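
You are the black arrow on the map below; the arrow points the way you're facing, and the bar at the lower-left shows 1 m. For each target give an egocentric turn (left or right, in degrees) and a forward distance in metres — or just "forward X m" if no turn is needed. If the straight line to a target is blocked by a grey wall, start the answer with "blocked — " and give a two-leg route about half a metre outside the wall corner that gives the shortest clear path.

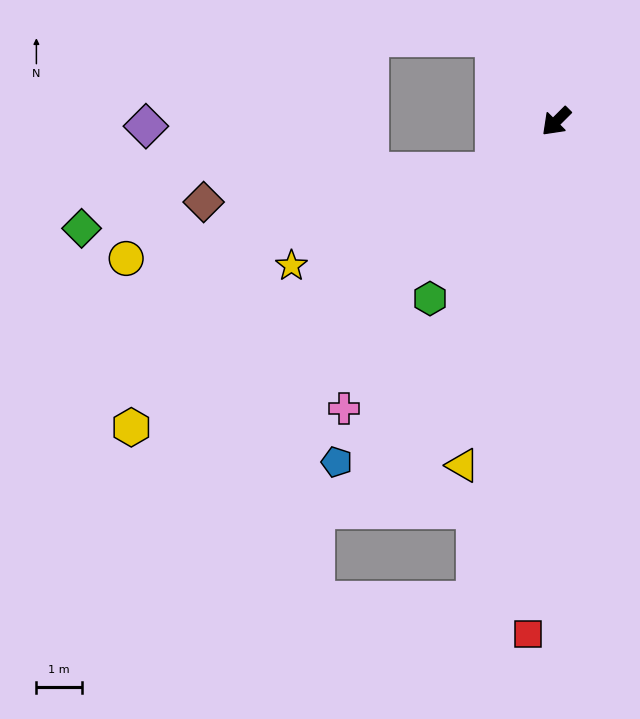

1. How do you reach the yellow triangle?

turn left 30°, forward 7.8 m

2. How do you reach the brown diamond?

blocked — turn right 5°, forward 1.7 m, then turn right 34°, forward 6.4 m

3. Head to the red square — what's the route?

turn left 42°, forward 11.3 m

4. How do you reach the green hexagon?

turn left 10°, forward 4.8 m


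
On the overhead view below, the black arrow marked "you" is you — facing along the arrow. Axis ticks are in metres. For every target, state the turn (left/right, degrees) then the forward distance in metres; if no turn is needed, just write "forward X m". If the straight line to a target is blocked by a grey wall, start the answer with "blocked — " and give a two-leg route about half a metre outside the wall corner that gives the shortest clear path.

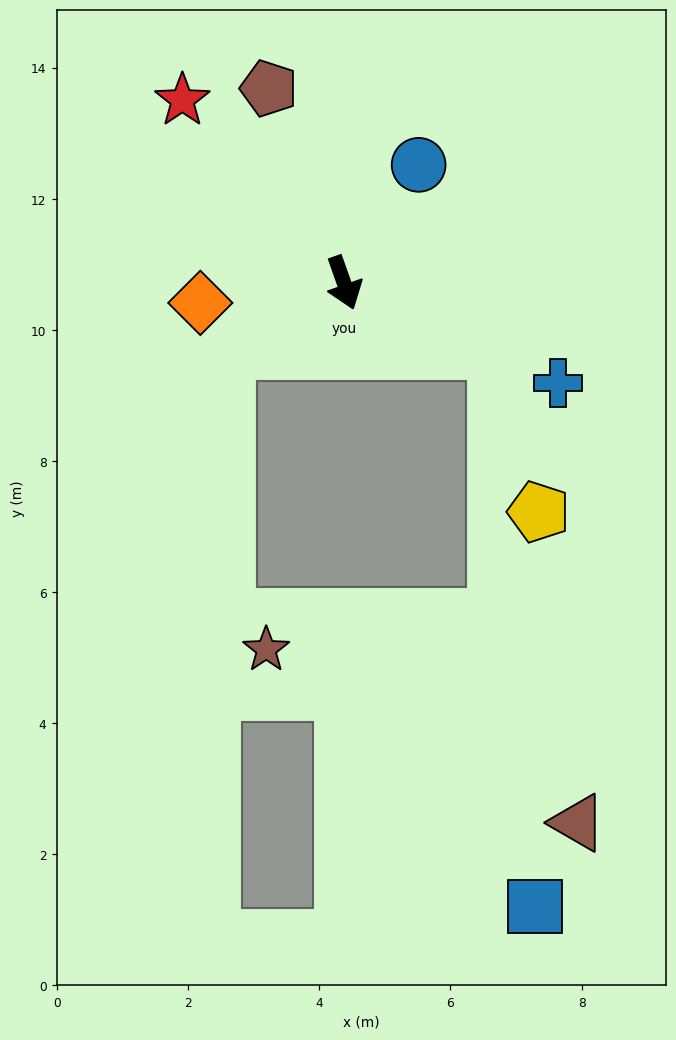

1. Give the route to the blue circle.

turn left 128°, forward 2.1 m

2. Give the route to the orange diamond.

turn right 102°, forward 2.2 m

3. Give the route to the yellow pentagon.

blocked — turn left 46°, forward 2.5 m, then turn right 50°, forward 2.5 m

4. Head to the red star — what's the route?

turn right 158°, forward 3.7 m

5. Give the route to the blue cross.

turn left 45°, forward 3.6 m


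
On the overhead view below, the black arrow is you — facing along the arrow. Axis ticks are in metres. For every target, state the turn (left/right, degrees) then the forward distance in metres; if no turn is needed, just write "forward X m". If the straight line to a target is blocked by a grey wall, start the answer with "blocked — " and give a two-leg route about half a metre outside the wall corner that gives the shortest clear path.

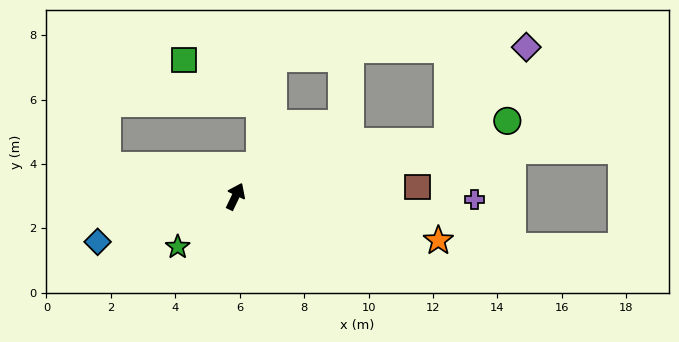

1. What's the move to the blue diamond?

turn left 134°, forward 4.5 m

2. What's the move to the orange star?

turn right 77°, forward 6.4 m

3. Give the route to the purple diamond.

blocked — turn right 50°, forward 6.8 m, then turn left 36°, forward 3.8 m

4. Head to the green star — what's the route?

turn left 157°, forward 2.4 m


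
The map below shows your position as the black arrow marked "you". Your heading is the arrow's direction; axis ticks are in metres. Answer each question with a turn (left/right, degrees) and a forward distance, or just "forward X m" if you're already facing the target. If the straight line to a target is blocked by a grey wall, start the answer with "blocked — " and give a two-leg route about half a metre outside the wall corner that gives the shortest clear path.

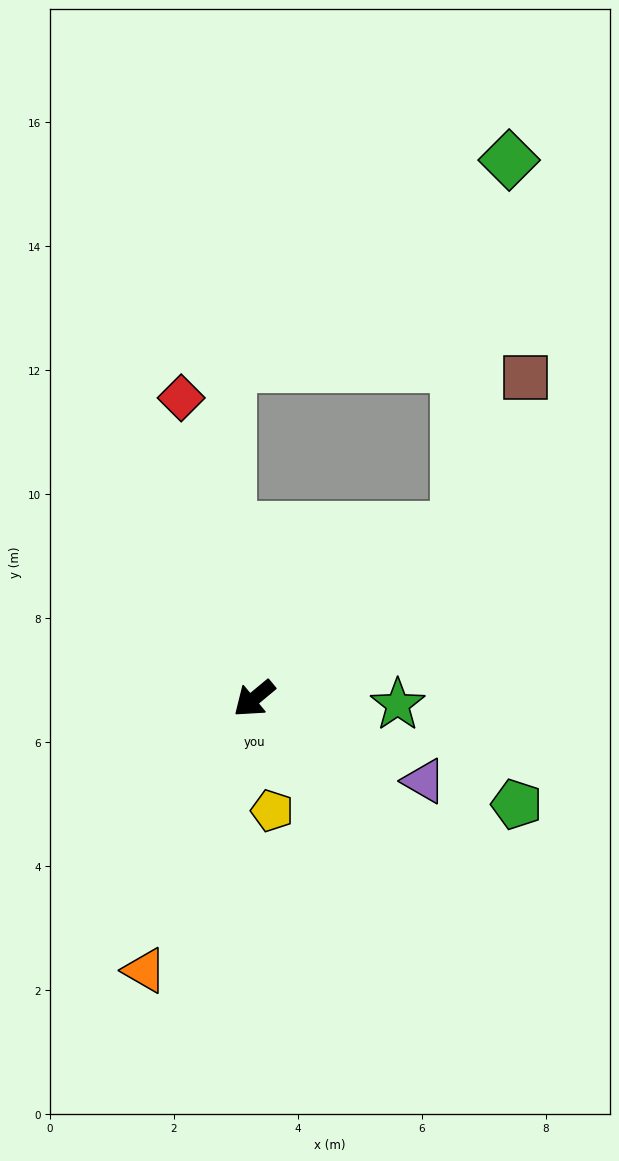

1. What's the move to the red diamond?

turn right 116°, forward 5.0 m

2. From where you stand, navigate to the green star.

turn left 138°, forward 2.3 m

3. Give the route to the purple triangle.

turn left 114°, forward 3.0 m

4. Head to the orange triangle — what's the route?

turn left 28°, forward 4.7 m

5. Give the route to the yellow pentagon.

turn left 59°, forward 1.8 m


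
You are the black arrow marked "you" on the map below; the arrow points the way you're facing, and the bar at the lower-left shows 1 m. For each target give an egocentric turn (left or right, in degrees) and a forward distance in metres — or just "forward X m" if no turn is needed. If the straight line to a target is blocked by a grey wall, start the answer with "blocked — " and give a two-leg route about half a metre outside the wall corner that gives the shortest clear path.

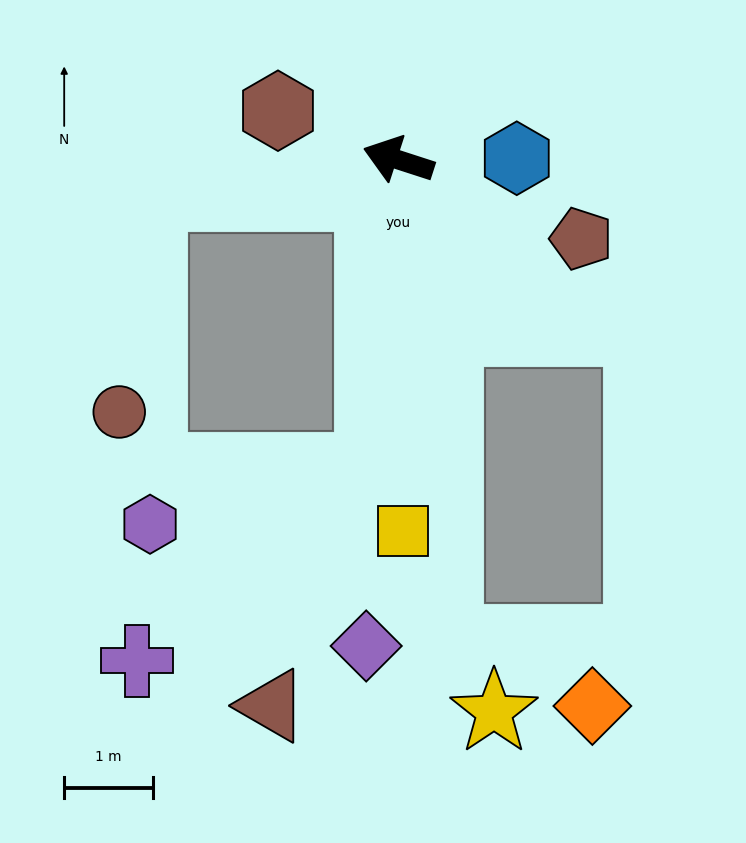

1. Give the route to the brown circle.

blocked — turn left 26°, forward 2.8 m, then turn left 74°, forward 2.5 m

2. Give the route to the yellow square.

turn left 109°, forward 4.2 m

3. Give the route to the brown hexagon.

turn right 4°, forward 1.5 m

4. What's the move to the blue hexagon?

turn right 161°, forward 1.3 m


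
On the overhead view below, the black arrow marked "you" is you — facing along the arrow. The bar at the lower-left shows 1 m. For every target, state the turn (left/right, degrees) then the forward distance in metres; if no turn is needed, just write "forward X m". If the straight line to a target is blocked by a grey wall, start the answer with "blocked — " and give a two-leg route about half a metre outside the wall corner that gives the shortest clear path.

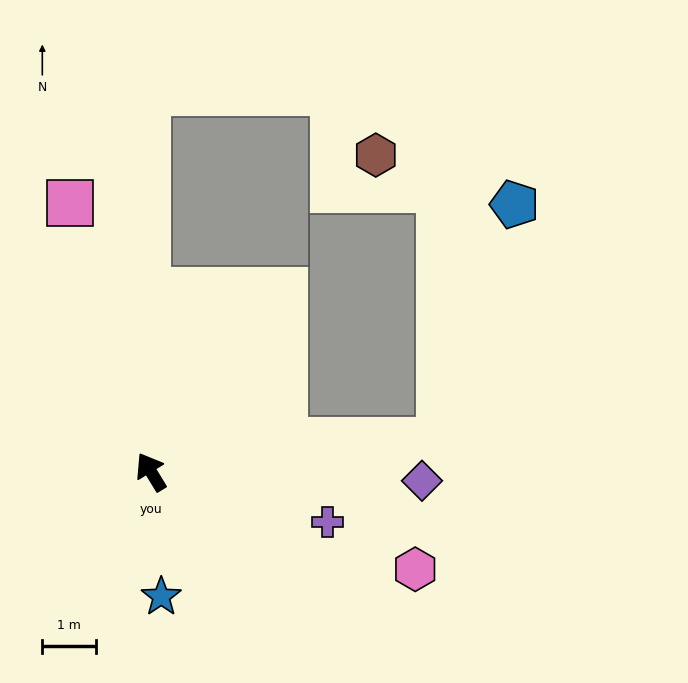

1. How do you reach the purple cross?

turn right 137°, forward 3.4 m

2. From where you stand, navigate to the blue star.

turn left 153°, forward 2.3 m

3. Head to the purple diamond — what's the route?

turn right 123°, forward 5.0 m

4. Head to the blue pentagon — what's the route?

blocked — turn right 115°, forward 5.4 m, then turn left 66°, forward 4.6 m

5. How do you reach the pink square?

turn right 15°, forward 5.2 m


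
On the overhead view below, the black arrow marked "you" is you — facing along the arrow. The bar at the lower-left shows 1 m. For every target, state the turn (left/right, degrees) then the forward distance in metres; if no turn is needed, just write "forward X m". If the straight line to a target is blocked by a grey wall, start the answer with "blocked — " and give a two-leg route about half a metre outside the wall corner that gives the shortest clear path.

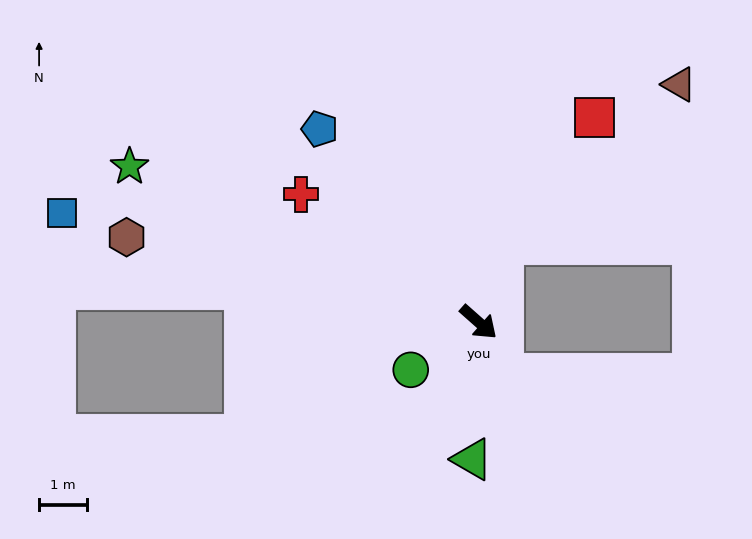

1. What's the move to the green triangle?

turn right 51°, forward 2.9 m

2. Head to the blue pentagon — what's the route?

turn left 171°, forward 5.3 m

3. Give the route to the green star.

turn right 162°, forward 8.1 m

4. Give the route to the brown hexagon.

turn right 152°, forward 7.6 m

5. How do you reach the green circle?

turn right 103°, forward 1.7 m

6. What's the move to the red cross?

turn right 174°, forward 4.6 m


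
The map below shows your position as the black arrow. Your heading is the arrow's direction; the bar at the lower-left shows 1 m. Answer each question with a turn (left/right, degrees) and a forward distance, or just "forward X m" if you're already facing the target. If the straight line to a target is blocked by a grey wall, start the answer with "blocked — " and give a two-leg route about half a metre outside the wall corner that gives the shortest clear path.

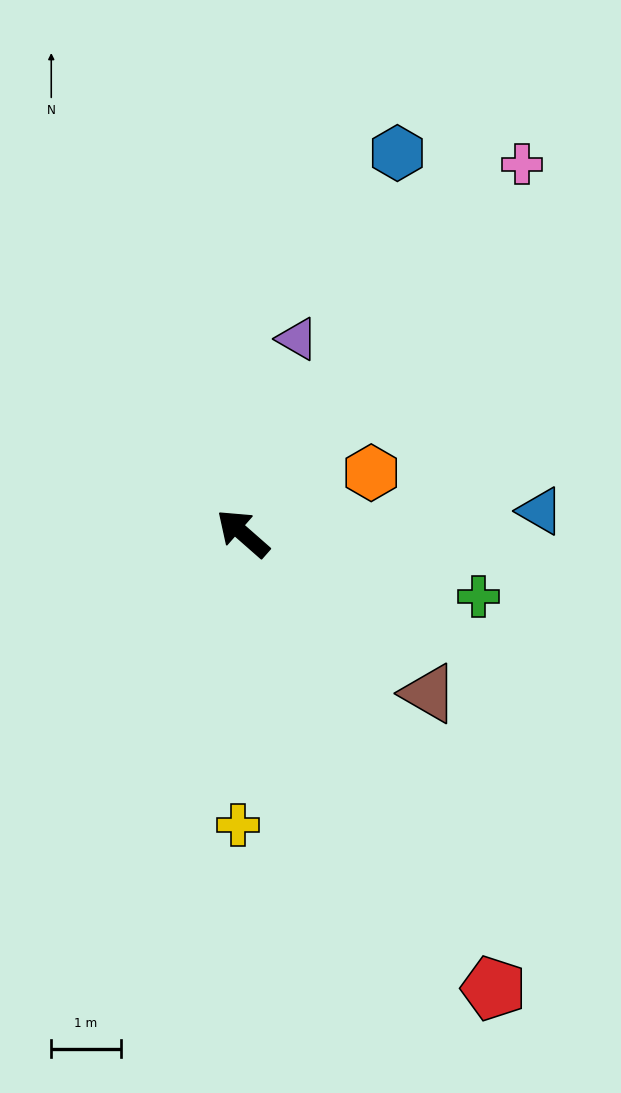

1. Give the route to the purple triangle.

turn right 64°, forward 2.9 m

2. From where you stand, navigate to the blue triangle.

turn right 134°, forward 4.3 m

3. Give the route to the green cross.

turn right 154°, forward 3.5 m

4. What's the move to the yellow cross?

turn left 130°, forward 4.2 m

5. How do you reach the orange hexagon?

turn right 113°, forward 2.0 m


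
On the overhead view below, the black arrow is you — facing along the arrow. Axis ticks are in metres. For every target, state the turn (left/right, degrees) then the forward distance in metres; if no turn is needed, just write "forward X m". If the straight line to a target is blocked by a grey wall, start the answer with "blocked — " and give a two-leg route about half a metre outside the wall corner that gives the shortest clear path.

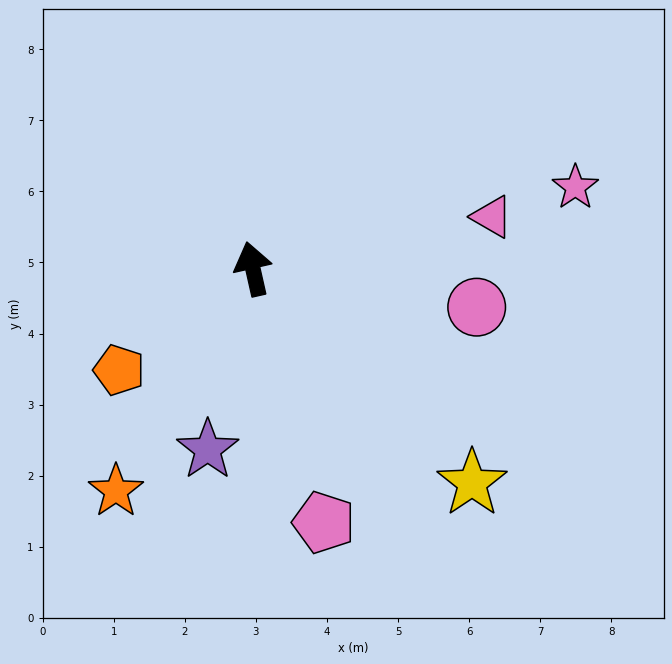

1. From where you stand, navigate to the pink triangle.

turn right 90°, forward 3.4 m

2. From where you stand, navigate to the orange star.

turn left 136°, forward 3.7 m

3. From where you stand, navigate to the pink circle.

turn right 112°, forward 3.2 m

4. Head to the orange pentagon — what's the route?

turn left 114°, forward 2.4 m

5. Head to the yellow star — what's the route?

turn right 147°, forward 4.3 m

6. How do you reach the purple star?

turn left 153°, forward 2.6 m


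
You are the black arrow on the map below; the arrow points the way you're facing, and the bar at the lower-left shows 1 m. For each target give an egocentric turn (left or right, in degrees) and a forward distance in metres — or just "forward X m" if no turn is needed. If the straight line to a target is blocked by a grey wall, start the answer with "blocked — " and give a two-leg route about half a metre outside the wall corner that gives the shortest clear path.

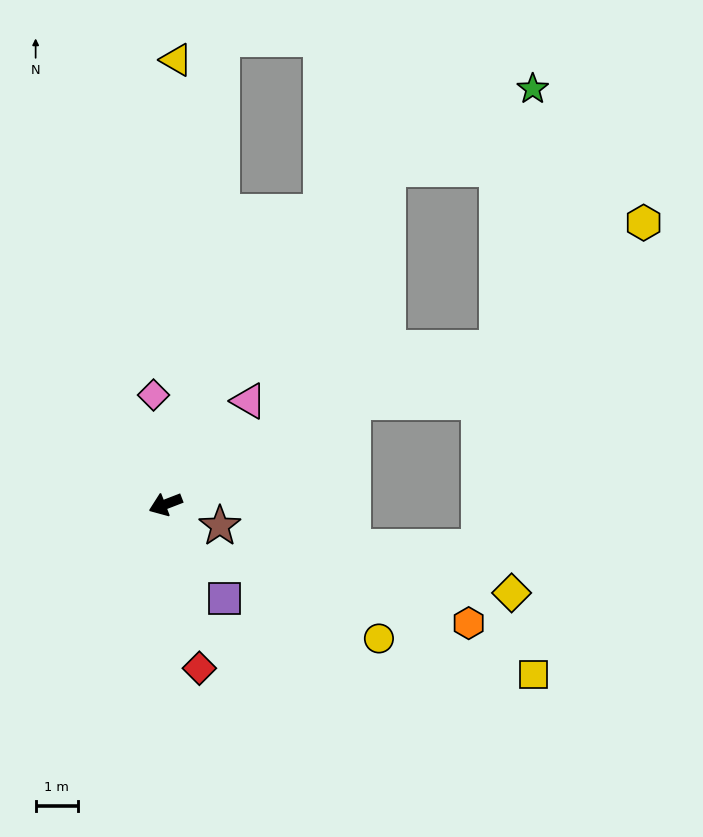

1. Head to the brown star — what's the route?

turn left 137°, forward 1.4 m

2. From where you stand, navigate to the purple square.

turn left 101°, forward 2.6 m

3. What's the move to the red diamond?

turn left 81°, forward 4.0 m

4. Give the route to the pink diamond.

turn right 105°, forward 2.6 m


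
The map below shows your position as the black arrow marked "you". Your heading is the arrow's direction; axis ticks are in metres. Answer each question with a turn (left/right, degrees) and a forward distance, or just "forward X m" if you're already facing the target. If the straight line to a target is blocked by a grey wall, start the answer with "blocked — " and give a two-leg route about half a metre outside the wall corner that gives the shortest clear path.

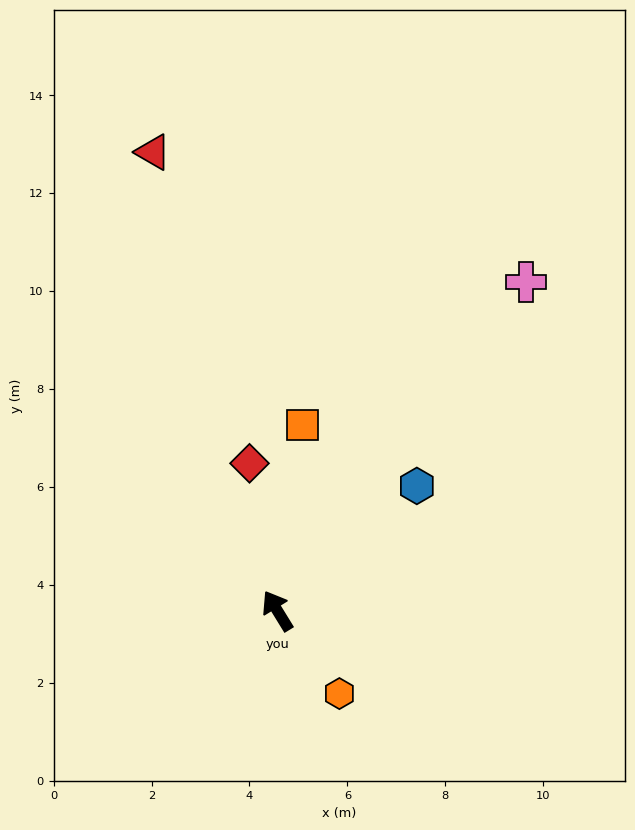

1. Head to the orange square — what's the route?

turn right 39°, forward 3.8 m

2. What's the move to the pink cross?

turn right 69°, forward 8.4 m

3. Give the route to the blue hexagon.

turn right 80°, forward 3.8 m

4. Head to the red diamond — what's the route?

turn right 21°, forward 3.1 m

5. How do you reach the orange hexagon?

turn right 175°, forward 2.1 m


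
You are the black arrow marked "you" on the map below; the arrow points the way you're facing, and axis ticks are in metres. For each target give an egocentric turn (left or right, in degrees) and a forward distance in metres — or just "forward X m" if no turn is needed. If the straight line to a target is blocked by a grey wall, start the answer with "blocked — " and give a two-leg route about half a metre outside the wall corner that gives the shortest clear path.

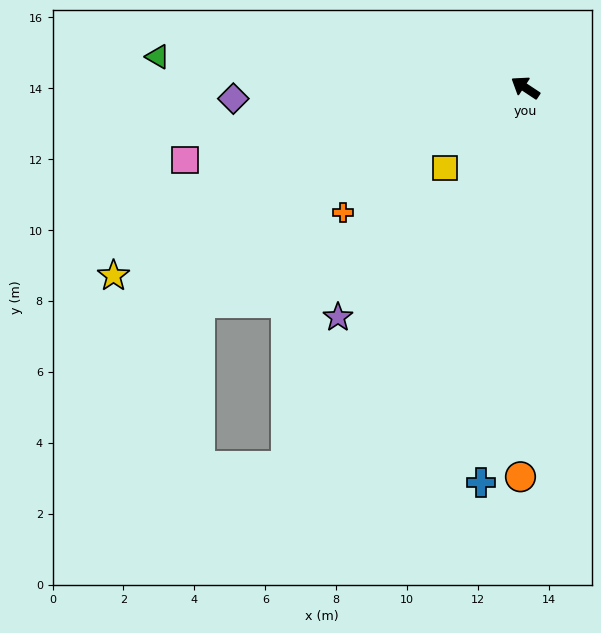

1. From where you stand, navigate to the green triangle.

turn left 29°, forward 10.4 m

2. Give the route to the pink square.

turn left 46°, forward 9.8 m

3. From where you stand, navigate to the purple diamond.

turn left 36°, forward 8.2 m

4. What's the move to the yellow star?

turn left 58°, forward 12.8 m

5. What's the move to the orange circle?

turn left 123°, forward 11.0 m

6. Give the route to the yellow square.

turn left 79°, forward 3.2 m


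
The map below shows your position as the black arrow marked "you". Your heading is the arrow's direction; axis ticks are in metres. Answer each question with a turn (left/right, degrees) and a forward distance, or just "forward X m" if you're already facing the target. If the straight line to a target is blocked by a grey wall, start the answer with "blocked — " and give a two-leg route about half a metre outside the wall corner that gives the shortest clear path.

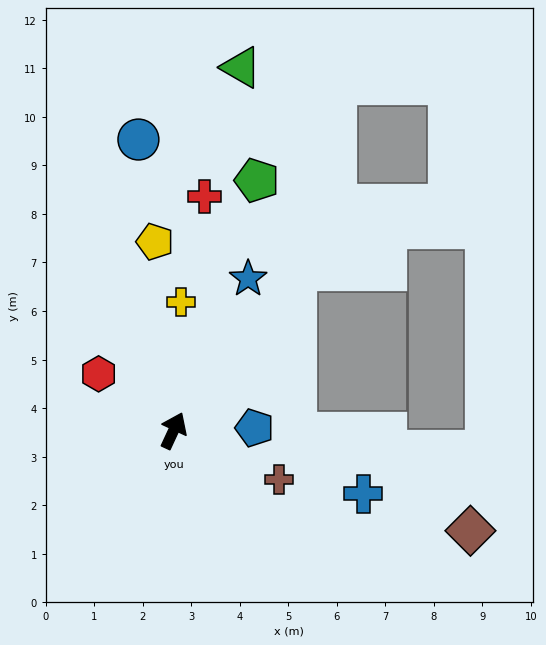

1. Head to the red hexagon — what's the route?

turn left 78°, forward 1.9 m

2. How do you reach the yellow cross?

turn left 21°, forward 2.7 m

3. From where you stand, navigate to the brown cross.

turn right 90°, forward 2.4 m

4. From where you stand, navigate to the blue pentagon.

turn right 63°, forward 1.7 m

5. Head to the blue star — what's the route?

forward 3.5 m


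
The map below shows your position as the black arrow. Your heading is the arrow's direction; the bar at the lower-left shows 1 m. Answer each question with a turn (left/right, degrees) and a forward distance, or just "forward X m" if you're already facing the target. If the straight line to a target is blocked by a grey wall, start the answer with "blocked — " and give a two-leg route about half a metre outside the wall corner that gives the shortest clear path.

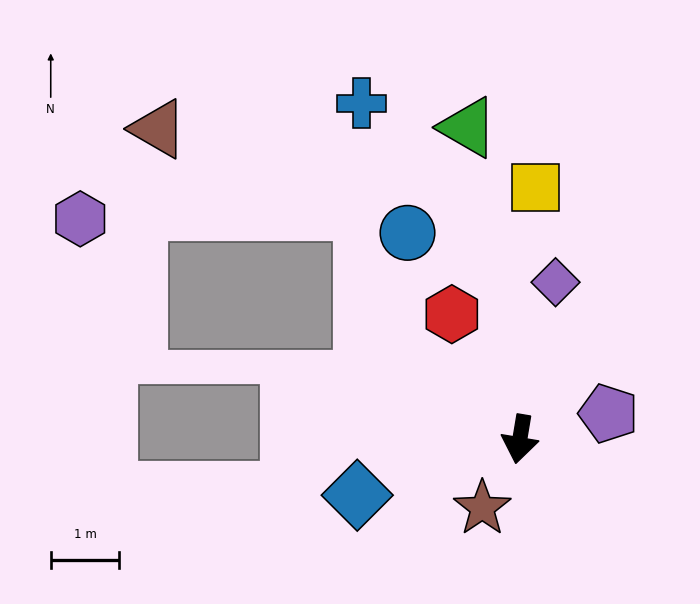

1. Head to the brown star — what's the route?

turn right 19°, forward 1.1 m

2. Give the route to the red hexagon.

turn right 142°, forward 2.1 m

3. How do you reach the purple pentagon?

turn left 116°, forward 1.3 m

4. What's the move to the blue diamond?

turn right 62°, forward 2.5 m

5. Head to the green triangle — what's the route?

turn right 161°, forward 4.6 m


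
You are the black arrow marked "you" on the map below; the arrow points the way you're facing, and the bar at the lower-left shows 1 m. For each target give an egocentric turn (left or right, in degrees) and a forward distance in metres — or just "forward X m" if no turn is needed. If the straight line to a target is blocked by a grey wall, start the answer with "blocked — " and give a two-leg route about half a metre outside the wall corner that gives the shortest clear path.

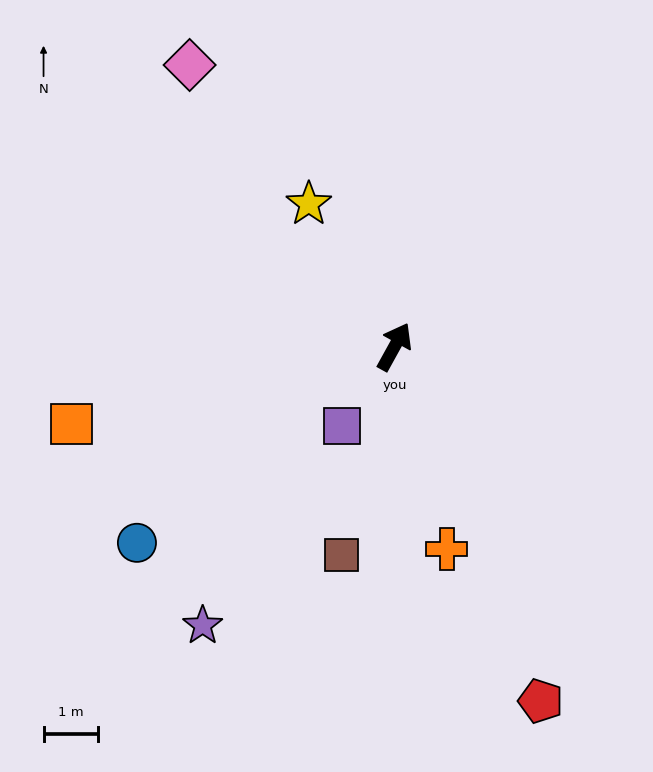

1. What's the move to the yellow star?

turn left 60°, forward 3.0 m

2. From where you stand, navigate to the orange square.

turn left 132°, forward 6.0 m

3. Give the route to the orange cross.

turn right 137°, forward 3.8 m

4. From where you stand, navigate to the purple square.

turn left 176°, forward 1.7 m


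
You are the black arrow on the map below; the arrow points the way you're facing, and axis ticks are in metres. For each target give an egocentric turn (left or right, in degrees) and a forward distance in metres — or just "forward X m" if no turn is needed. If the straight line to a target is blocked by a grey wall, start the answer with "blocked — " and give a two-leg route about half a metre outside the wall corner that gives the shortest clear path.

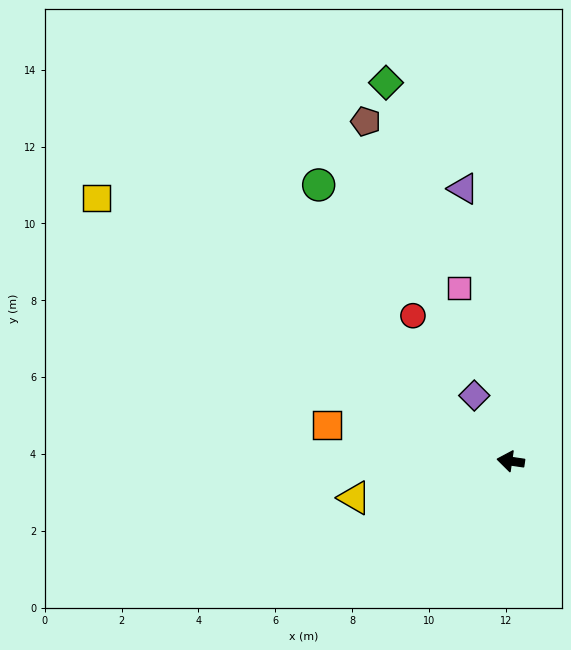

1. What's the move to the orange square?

turn right 3°, forward 4.9 m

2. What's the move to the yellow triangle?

turn left 22°, forward 4.2 m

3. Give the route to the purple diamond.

turn right 53°, forward 2.0 m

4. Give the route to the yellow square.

turn right 24°, forward 12.8 m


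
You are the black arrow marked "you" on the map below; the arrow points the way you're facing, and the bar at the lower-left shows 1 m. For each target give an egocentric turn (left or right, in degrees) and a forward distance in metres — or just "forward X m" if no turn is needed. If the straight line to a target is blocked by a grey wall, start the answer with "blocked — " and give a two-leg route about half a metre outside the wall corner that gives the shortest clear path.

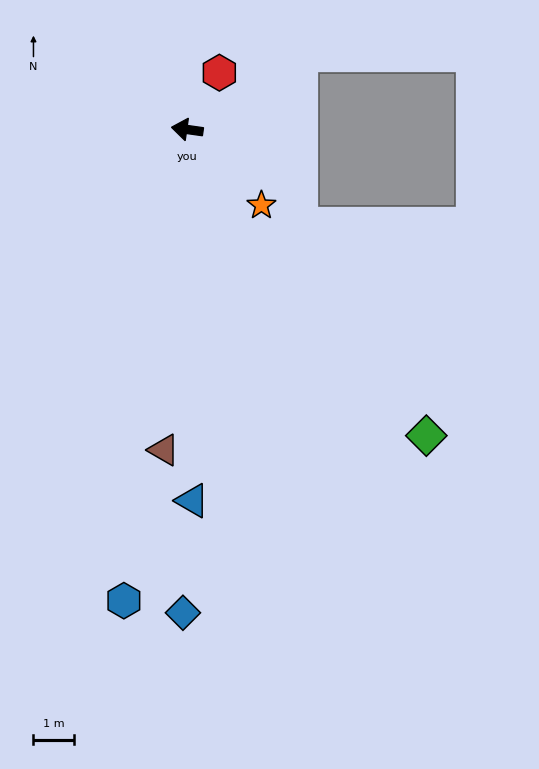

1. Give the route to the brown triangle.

turn left 94°, forward 7.9 m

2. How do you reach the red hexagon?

turn right 111°, forward 1.6 m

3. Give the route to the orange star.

turn left 142°, forward 2.6 m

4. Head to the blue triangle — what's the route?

turn left 99°, forward 9.1 m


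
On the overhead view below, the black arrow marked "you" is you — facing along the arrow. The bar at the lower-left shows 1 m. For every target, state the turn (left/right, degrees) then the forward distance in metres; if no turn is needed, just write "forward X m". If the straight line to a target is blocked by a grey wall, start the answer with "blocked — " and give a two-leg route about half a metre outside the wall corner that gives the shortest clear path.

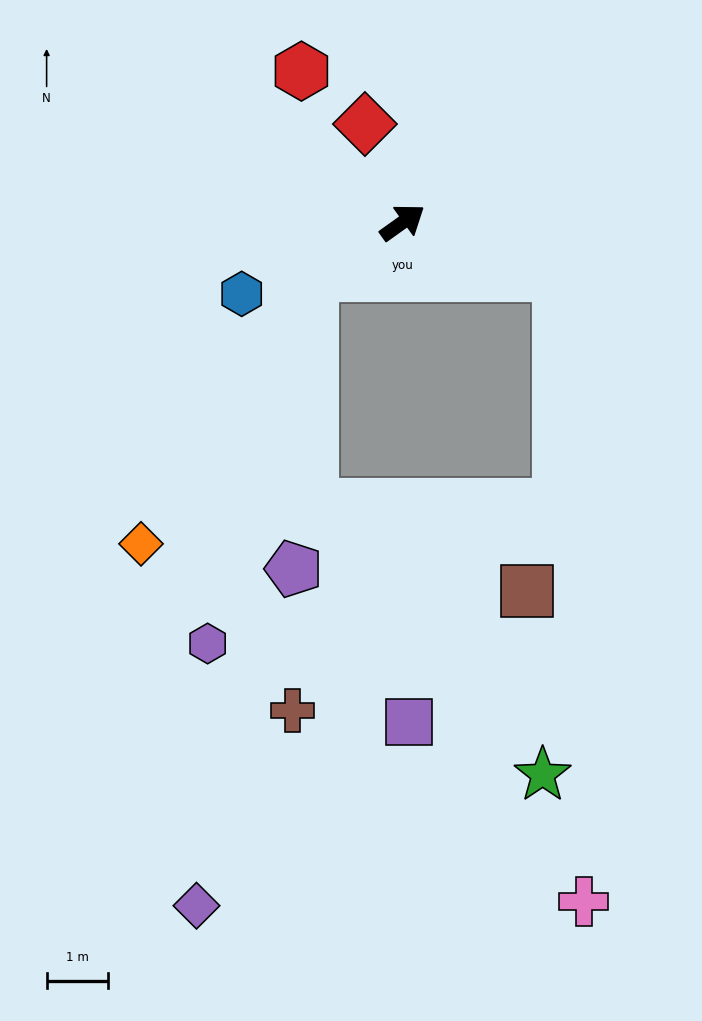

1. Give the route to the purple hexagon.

blocked — turn left 175°, forward 1.7 m, then turn left 44°, forward 6.2 m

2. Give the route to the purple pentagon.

blocked — turn left 175°, forward 1.7 m, then turn left 56°, forward 4.8 m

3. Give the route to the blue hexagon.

turn left 168°, forward 2.8 m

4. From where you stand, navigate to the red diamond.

turn left 75°, forward 1.7 m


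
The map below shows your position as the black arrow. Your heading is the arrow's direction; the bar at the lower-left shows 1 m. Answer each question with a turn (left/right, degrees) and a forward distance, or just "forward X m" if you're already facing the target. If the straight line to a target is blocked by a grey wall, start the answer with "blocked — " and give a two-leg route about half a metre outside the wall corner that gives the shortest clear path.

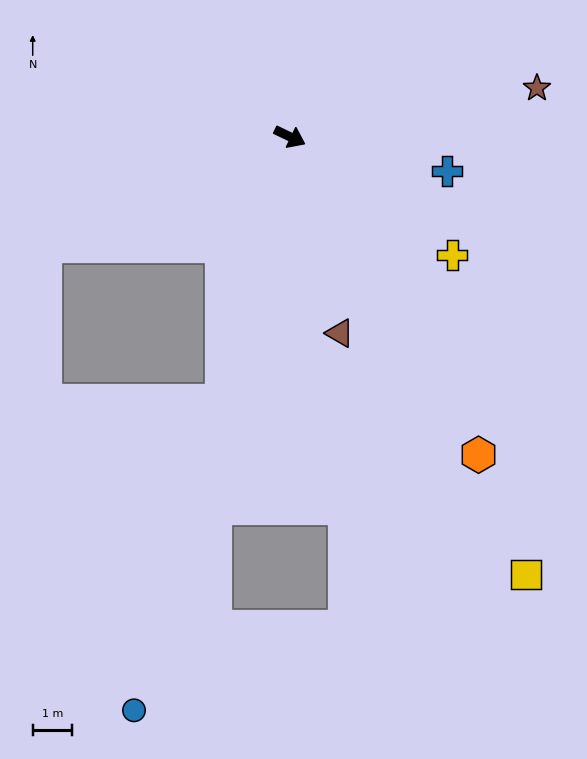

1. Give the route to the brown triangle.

turn right 50°, forward 5.1 m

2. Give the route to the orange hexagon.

turn right 34°, forward 9.3 m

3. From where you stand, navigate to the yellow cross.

turn right 10°, forward 5.1 m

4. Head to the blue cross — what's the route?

turn left 14°, forward 4.1 m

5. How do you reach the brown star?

turn left 37°, forward 6.3 m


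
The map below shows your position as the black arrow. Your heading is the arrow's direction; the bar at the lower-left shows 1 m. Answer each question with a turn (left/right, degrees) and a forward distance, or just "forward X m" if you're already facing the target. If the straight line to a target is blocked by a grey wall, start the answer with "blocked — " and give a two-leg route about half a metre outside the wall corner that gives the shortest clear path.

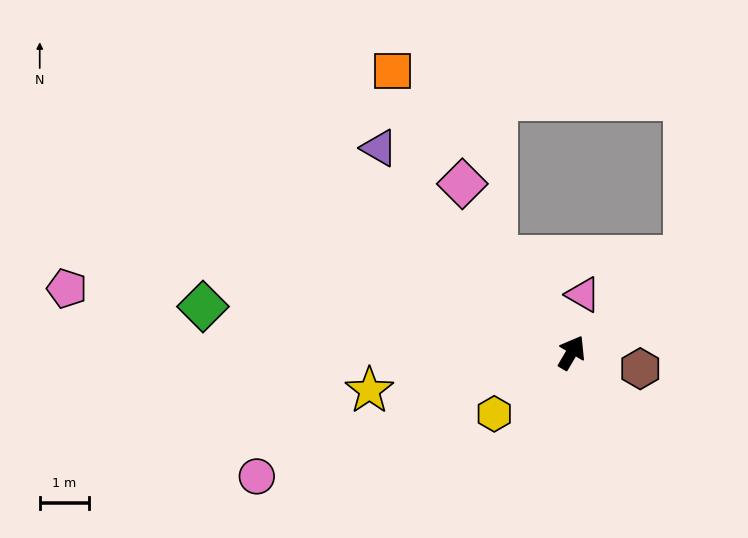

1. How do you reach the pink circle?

turn left 142°, forward 6.9 m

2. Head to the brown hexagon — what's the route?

turn right 73°, forward 1.4 m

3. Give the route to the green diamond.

turn left 114°, forward 7.5 m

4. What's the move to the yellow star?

turn left 131°, forward 4.2 m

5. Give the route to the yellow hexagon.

turn left 159°, forward 2.0 m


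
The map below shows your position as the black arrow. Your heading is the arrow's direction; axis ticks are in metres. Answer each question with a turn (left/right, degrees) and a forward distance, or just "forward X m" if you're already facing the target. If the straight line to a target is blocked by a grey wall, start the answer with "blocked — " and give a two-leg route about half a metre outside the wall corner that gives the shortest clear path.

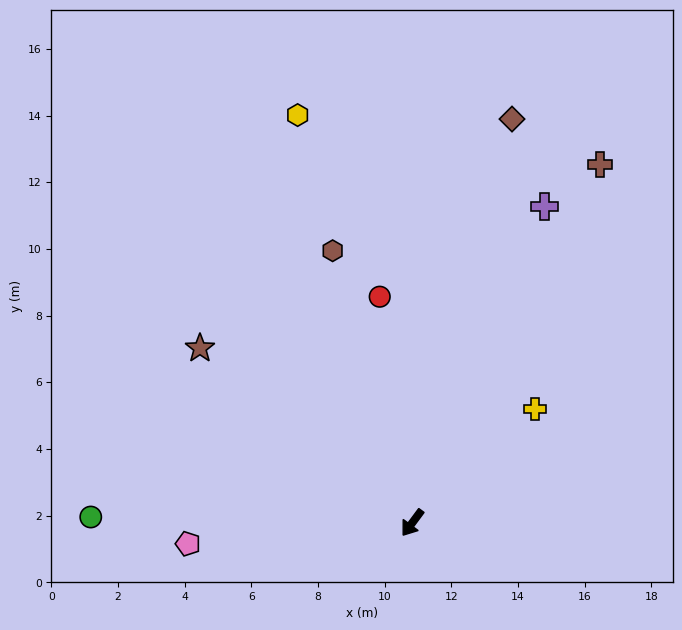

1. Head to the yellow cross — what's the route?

turn left 169°, forward 5.0 m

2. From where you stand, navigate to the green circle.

turn right 55°, forward 9.6 m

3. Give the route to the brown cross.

turn right 171°, forward 12.1 m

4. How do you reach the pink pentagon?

turn right 48°, forward 6.8 m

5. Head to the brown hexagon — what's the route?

turn right 127°, forward 8.5 m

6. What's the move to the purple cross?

turn right 166°, forward 10.3 m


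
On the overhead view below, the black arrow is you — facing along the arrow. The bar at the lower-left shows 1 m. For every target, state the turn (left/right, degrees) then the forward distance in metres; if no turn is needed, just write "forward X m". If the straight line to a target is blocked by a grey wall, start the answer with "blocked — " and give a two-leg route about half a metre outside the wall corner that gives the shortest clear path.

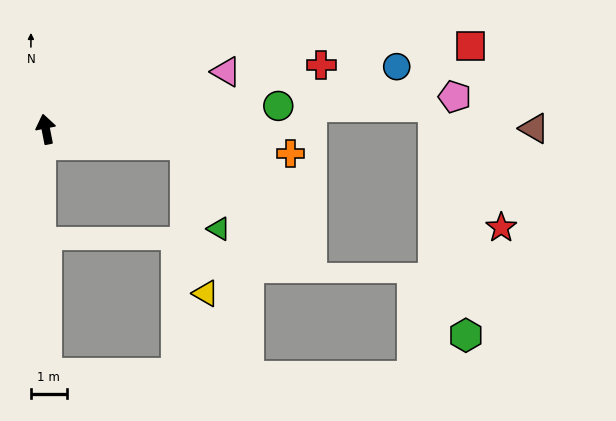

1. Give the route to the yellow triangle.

blocked — turn right 108°, forward 3.9 m, then turn right 75°, forward 4.2 m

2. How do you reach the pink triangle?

turn right 83°, forward 5.3 m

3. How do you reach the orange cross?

turn right 107°, forward 6.9 m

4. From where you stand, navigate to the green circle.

turn right 95°, forward 6.5 m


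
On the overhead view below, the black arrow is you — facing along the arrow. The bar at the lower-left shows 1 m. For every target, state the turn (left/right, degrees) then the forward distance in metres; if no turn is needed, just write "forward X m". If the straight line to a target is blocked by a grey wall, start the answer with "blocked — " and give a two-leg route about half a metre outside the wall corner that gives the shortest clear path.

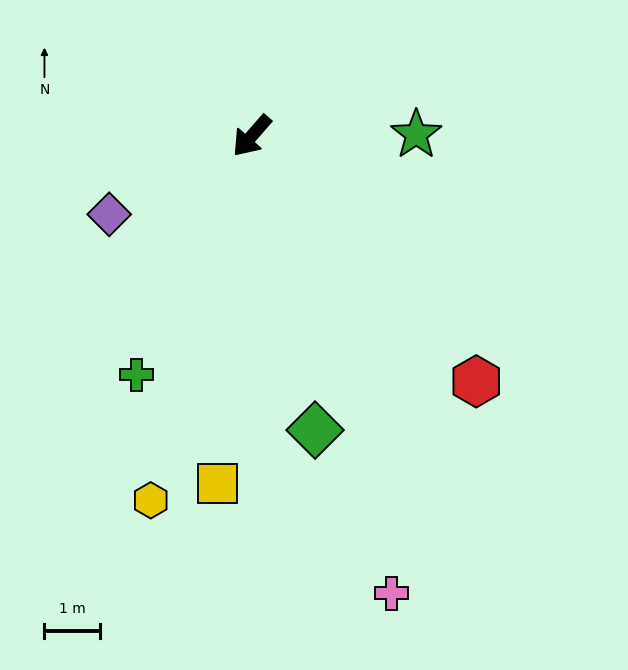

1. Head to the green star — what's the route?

turn left 132°, forward 3.0 m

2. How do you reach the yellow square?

turn left 36°, forward 6.3 m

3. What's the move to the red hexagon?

turn left 84°, forward 6.0 m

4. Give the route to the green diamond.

turn left 53°, forward 5.4 m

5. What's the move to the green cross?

turn left 15°, forward 4.8 m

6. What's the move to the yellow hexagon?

turn left 26°, forward 6.8 m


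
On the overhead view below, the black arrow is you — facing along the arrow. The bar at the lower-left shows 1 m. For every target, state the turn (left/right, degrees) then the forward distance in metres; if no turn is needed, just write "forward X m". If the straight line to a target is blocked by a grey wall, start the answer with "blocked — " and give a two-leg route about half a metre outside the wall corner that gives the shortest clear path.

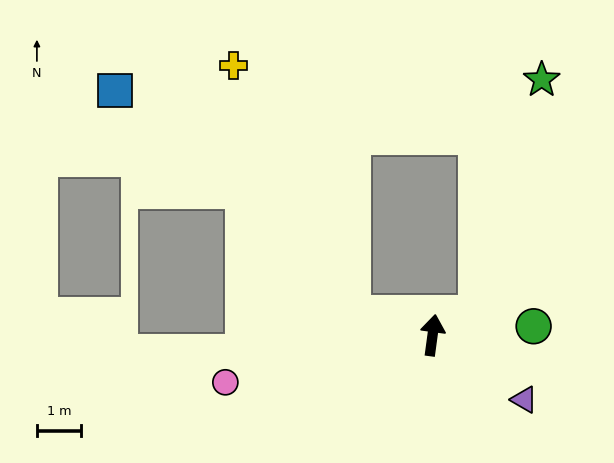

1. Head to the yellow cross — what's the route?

blocked — turn left 83°, forward 1.9 m, then turn right 50°, forward 6.2 m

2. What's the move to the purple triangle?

turn right 117°, forward 2.5 m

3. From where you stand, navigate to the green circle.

turn right 77°, forward 2.3 m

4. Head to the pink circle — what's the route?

turn left 111°, forward 4.8 m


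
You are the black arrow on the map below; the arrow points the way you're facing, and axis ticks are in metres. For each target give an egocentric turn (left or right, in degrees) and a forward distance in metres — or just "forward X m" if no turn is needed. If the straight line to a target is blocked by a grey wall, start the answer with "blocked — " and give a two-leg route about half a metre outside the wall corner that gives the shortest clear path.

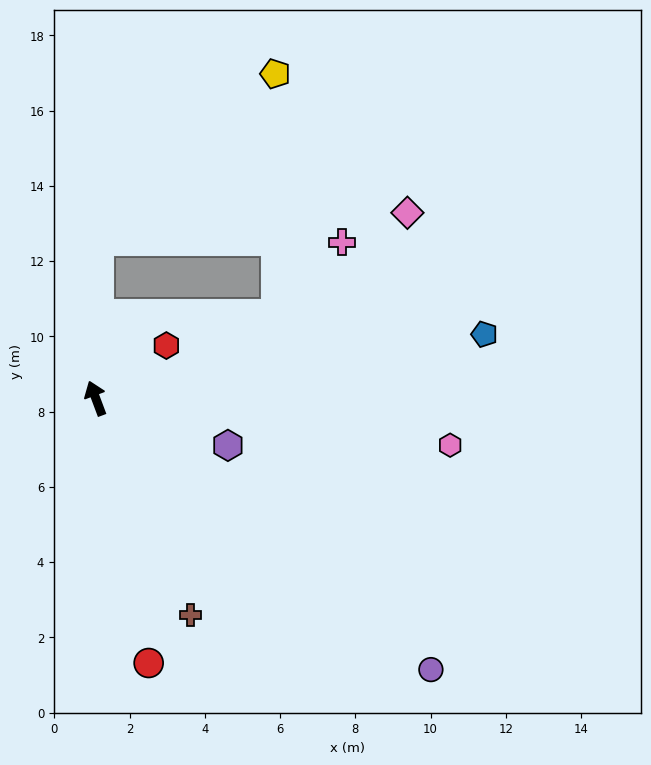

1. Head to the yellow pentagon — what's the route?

blocked — turn right 22°, forward 4.2 m, then turn right 45°, forward 6.4 m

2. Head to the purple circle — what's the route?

turn right 150°, forward 11.5 m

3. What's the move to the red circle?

turn left 171°, forward 7.2 m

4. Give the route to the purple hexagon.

turn right 130°, forward 3.7 m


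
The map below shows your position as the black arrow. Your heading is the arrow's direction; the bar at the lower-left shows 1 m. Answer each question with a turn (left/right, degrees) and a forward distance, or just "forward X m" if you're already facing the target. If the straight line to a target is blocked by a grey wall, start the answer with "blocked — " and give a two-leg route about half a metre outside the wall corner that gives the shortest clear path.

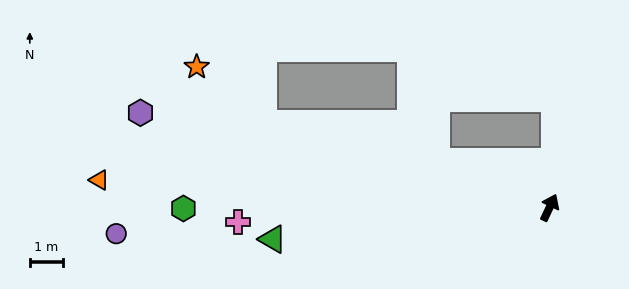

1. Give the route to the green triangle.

turn left 122°, forward 8.5 m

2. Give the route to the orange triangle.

turn left 112°, forward 13.8 m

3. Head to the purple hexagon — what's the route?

turn left 102°, forward 12.8 m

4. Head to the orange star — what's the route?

blocked — turn left 99°, forward 9.1 m, then turn right 24°, forward 2.7 m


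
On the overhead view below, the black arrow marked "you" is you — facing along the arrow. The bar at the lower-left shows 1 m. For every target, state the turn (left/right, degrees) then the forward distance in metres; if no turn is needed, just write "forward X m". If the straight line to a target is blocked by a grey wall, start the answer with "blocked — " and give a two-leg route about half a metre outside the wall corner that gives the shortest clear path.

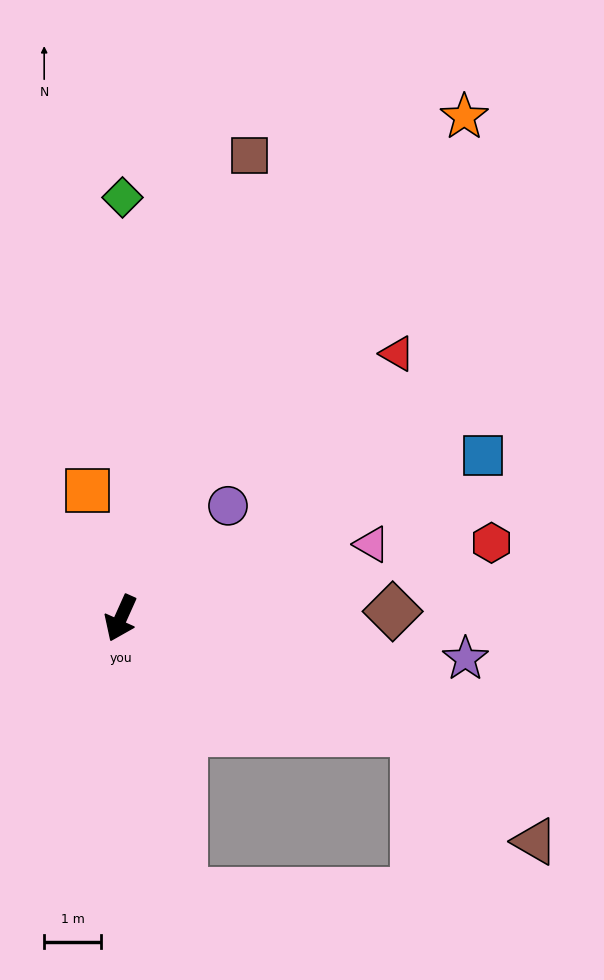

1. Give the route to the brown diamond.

turn left 116°, forward 4.8 m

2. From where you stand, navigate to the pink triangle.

turn left 131°, forward 4.6 m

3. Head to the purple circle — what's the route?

turn left 161°, forward 2.7 m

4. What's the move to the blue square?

turn left 138°, forward 6.9 m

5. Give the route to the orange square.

turn right 141°, forward 2.3 m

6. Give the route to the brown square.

turn right 171°, forward 8.4 m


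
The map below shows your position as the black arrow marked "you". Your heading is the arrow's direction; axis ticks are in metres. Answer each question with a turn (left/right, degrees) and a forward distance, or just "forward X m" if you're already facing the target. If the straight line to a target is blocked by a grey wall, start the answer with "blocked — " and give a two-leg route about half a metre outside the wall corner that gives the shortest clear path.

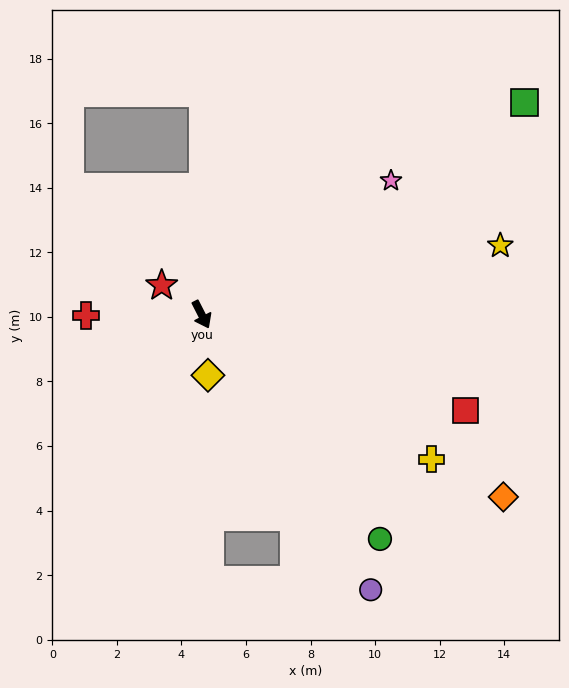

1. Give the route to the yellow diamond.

turn right 21°, forward 1.9 m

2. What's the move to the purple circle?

turn left 5°, forward 10.0 m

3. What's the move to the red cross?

turn right 116°, forward 3.6 m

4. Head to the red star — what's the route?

turn right 153°, forward 1.5 m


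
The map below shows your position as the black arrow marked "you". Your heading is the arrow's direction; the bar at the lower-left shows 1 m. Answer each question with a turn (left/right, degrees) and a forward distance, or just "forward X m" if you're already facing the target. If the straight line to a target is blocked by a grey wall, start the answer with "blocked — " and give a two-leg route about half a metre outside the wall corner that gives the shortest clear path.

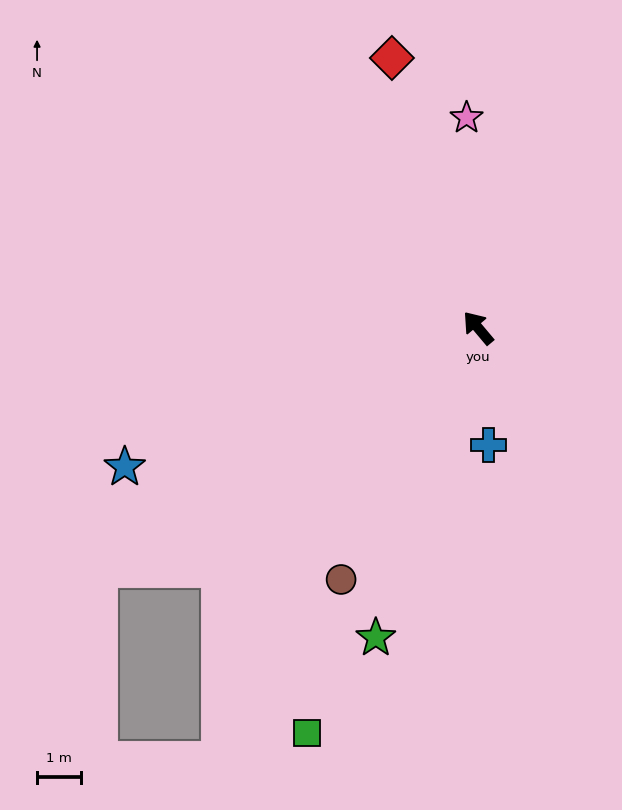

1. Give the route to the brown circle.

turn left 111°, forward 6.5 m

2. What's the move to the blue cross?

turn left 145°, forward 2.7 m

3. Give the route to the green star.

turn left 122°, forward 7.4 m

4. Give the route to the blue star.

turn left 71°, forward 8.6 m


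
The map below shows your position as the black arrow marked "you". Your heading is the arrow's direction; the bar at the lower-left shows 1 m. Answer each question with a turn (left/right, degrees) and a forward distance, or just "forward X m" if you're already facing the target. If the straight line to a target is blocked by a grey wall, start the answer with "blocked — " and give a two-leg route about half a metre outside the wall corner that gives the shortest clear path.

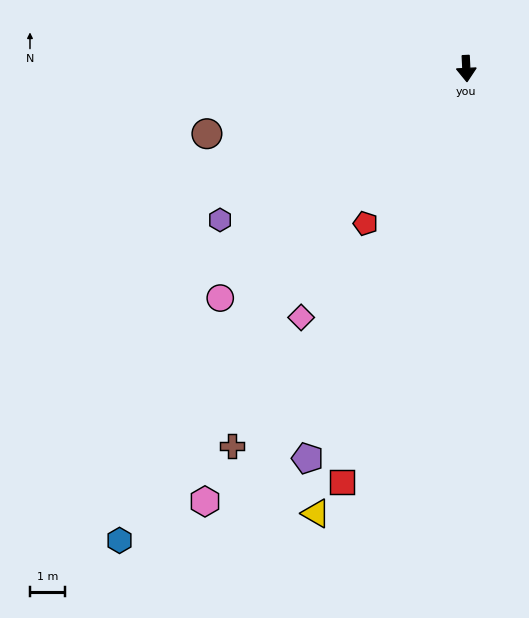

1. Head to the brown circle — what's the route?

turn right 79°, forward 7.6 m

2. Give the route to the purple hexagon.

turn right 61°, forward 8.2 m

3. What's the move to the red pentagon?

turn right 36°, forward 5.3 m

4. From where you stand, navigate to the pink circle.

turn right 50°, forward 9.6 m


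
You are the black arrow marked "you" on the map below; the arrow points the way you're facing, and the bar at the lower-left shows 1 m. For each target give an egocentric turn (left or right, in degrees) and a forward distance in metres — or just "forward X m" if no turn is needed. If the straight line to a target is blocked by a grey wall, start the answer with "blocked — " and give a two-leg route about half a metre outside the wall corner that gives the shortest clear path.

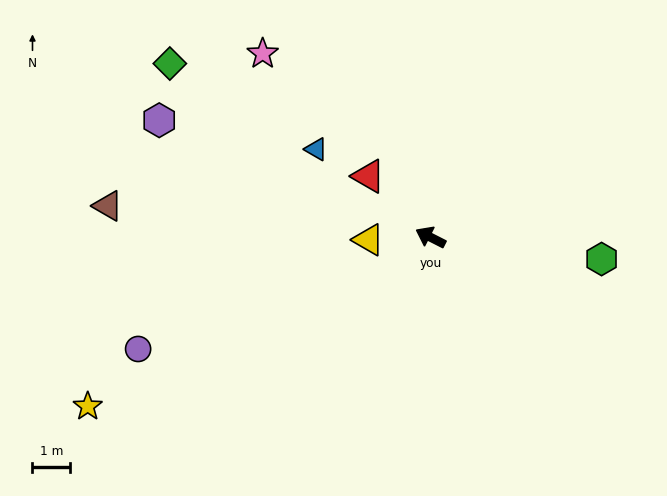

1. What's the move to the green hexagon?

turn right 160°, forward 4.5 m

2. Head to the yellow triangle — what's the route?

turn left 29°, forward 1.6 m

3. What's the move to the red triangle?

turn right 18°, forward 2.3 m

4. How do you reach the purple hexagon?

turn left 4°, forward 7.8 m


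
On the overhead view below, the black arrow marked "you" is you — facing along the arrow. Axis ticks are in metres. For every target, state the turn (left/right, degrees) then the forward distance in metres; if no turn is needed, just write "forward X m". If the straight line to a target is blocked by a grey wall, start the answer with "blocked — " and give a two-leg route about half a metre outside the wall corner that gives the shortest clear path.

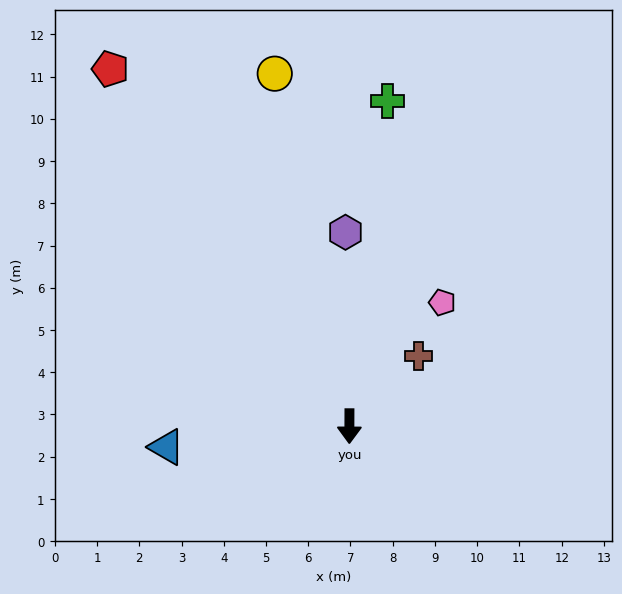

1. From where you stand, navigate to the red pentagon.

turn right 146°, forward 10.2 m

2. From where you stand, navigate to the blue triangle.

turn right 83°, forward 4.4 m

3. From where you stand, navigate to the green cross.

turn left 174°, forward 7.7 m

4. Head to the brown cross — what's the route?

turn left 136°, forward 2.3 m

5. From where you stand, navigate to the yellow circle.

turn right 168°, forward 8.5 m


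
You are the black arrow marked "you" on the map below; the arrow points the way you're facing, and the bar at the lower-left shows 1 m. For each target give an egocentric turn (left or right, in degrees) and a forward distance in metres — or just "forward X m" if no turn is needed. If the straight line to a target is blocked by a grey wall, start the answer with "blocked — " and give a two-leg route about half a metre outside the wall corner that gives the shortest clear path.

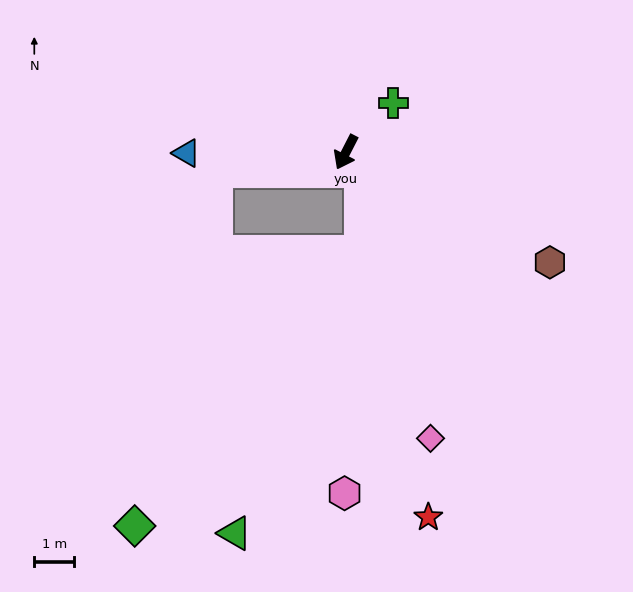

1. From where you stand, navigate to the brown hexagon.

turn left 89°, forward 5.8 m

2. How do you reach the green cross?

turn left 163°, forward 1.7 m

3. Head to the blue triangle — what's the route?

turn right 62°, forward 4.0 m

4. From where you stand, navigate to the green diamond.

blocked — turn right 55°, forward 3.3 m, then turn left 69°, forward 9.1 m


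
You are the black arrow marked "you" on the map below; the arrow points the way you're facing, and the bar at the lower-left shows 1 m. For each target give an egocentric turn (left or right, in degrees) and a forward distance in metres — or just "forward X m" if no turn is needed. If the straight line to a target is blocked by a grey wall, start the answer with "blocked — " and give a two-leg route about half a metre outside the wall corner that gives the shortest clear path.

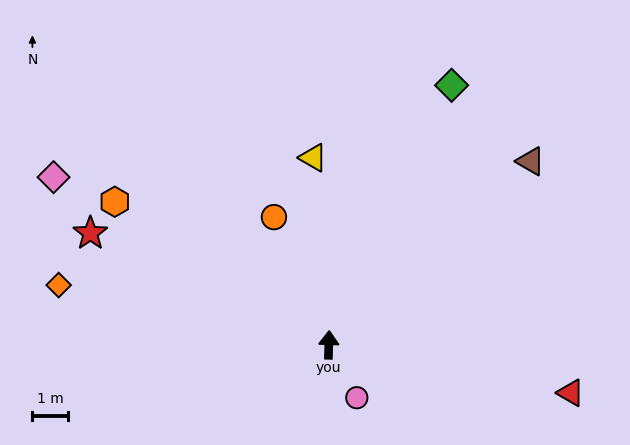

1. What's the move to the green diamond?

turn right 24°, forward 8.1 m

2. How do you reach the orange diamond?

turn left 79°, forward 7.8 m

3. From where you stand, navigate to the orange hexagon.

turn left 58°, forward 7.2 m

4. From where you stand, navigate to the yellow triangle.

turn left 7°, forward 5.3 m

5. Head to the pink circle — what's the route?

turn right 150°, forward 1.7 m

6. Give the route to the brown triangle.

turn right 46°, forward 7.7 m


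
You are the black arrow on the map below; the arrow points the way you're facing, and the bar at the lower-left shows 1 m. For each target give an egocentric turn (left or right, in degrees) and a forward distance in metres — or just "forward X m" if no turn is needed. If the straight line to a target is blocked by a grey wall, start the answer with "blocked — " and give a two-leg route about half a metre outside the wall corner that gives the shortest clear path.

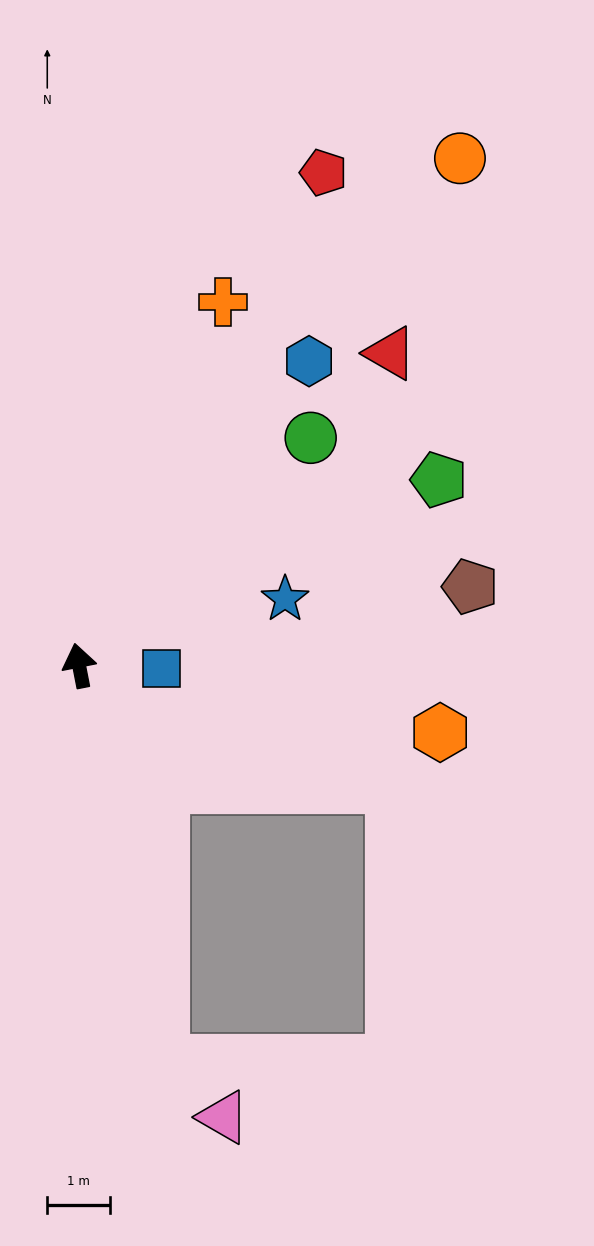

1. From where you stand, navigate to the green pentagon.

turn right 74°, forward 6.4 m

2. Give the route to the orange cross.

turn right 33°, forward 6.2 m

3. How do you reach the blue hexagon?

turn right 48°, forward 6.1 m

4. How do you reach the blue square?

turn right 103°, forward 1.3 m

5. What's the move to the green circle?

turn right 57°, forward 5.2 m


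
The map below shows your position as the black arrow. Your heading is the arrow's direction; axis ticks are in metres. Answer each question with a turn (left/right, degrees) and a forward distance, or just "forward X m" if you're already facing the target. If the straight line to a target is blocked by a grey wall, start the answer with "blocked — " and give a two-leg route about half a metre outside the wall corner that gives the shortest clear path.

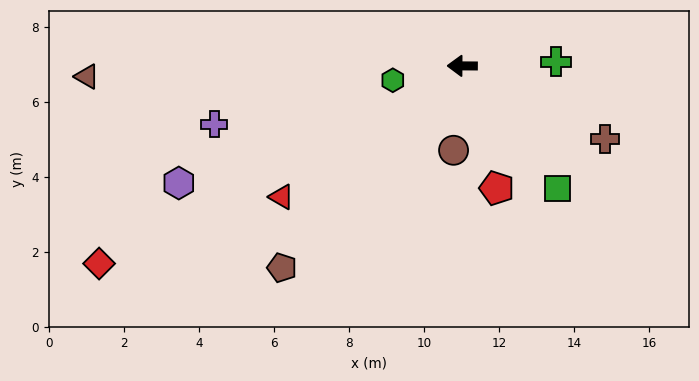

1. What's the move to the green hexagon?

turn left 12°, forward 1.9 m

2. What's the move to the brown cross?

turn left 153°, forward 4.3 m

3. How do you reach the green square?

turn left 128°, forward 4.1 m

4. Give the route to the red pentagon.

turn left 106°, forward 3.4 m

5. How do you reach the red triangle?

turn left 36°, forward 6.0 m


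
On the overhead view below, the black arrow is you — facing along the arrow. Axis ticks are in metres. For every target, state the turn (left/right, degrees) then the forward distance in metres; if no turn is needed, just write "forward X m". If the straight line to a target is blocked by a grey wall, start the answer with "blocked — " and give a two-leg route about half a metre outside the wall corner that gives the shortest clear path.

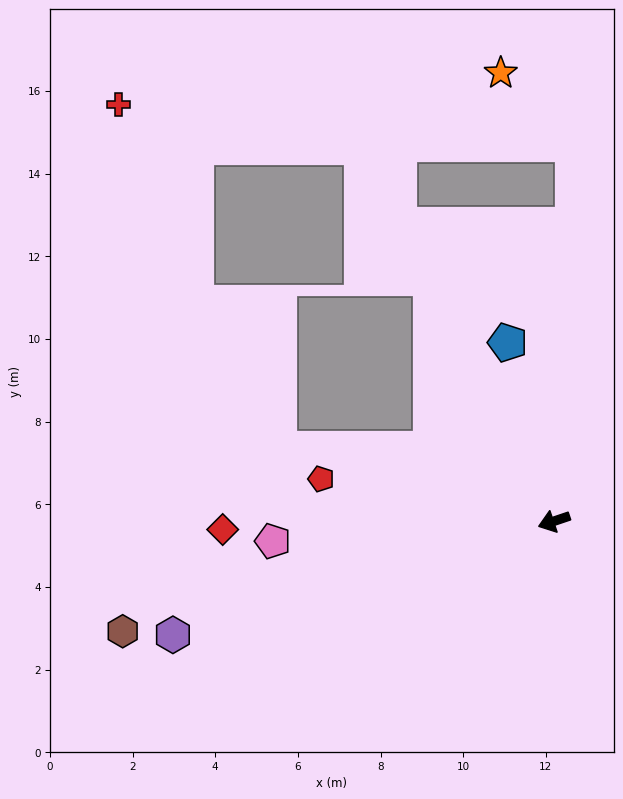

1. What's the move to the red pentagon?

turn right 29°, forward 5.7 m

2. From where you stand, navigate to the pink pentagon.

turn right 15°, forward 6.8 m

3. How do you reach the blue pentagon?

turn right 94°, forward 4.5 m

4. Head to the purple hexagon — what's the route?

turn right 2°, forward 9.6 m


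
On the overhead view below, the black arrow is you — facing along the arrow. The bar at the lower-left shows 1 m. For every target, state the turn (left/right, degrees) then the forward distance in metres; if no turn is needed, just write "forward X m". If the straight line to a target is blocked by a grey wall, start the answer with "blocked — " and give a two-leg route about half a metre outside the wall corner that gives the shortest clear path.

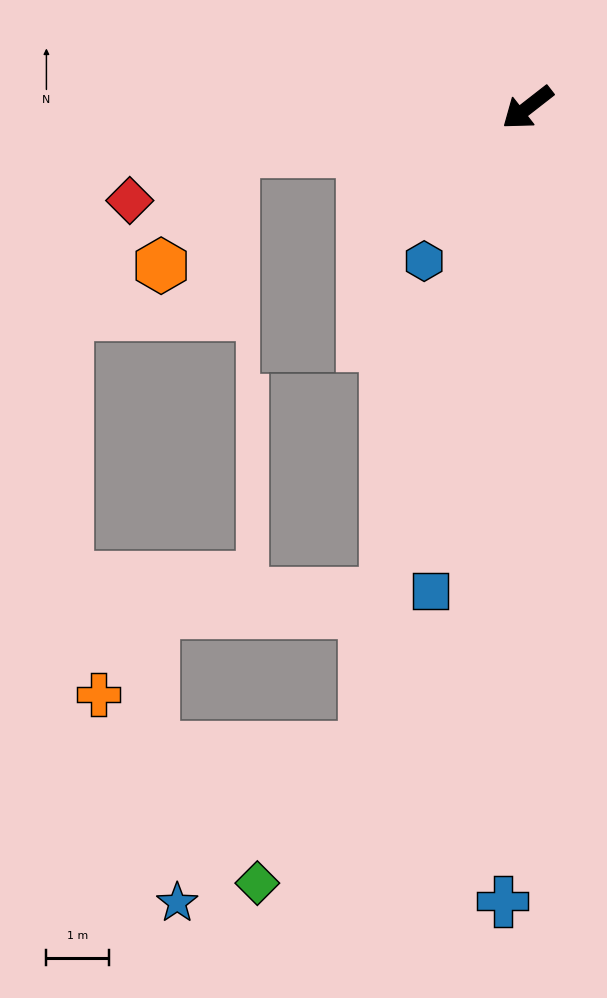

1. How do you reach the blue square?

turn left 41°, forward 7.9 m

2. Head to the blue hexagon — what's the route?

turn left 18°, forward 3.0 m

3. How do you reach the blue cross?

turn left 50°, forward 12.7 m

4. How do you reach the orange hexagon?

blocked — turn right 30°, forward 4.8 m, then turn left 50°, forward 2.2 m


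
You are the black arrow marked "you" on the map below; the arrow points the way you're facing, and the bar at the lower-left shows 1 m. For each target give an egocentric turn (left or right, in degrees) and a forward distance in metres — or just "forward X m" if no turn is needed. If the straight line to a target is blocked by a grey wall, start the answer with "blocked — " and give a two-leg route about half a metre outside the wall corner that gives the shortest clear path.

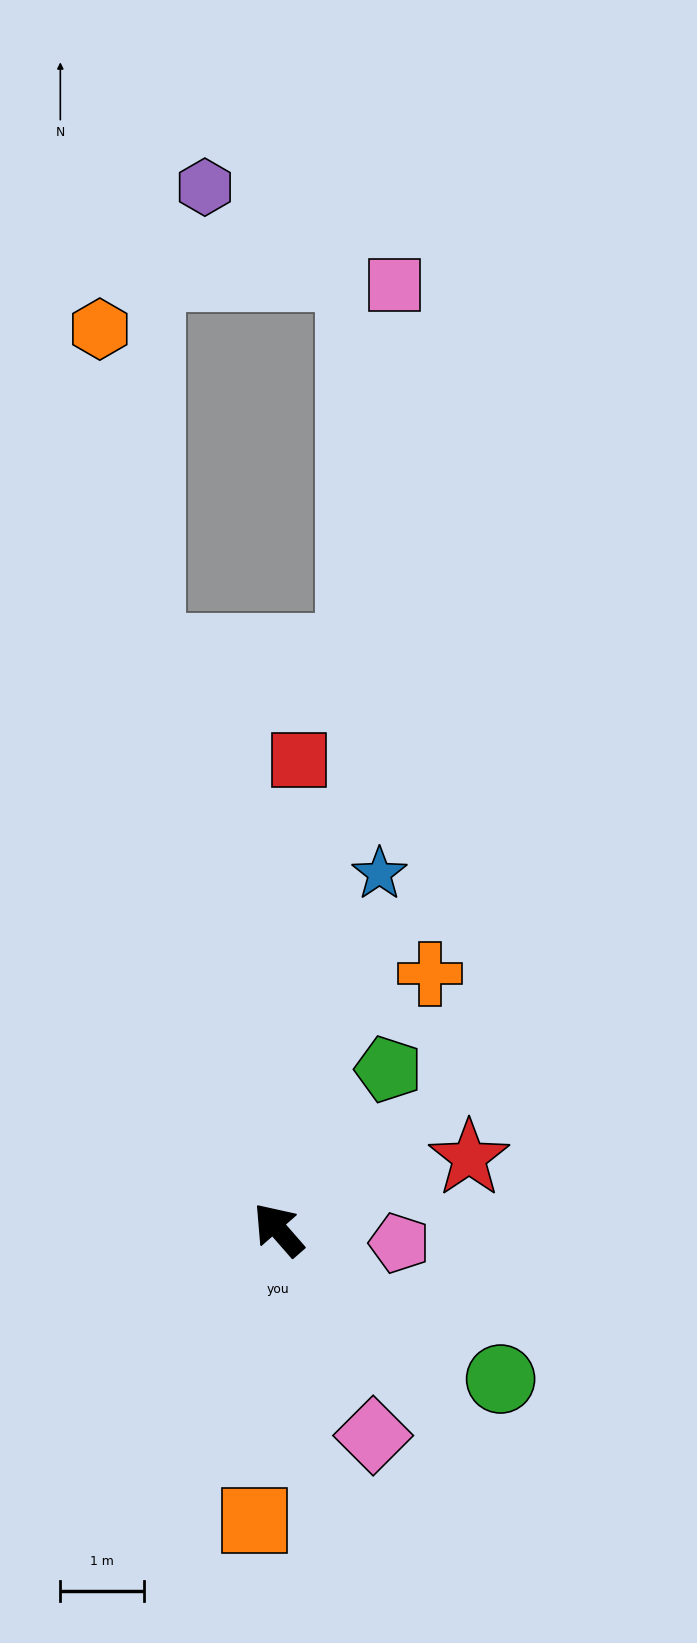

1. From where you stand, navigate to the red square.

turn right 44°, forward 5.6 m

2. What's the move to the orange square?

turn left 134°, forward 3.5 m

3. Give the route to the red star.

turn right 111°, forward 2.4 m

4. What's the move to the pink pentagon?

turn right 138°, forward 1.4 m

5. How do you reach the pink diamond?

turn left 164°, forward 2.7 m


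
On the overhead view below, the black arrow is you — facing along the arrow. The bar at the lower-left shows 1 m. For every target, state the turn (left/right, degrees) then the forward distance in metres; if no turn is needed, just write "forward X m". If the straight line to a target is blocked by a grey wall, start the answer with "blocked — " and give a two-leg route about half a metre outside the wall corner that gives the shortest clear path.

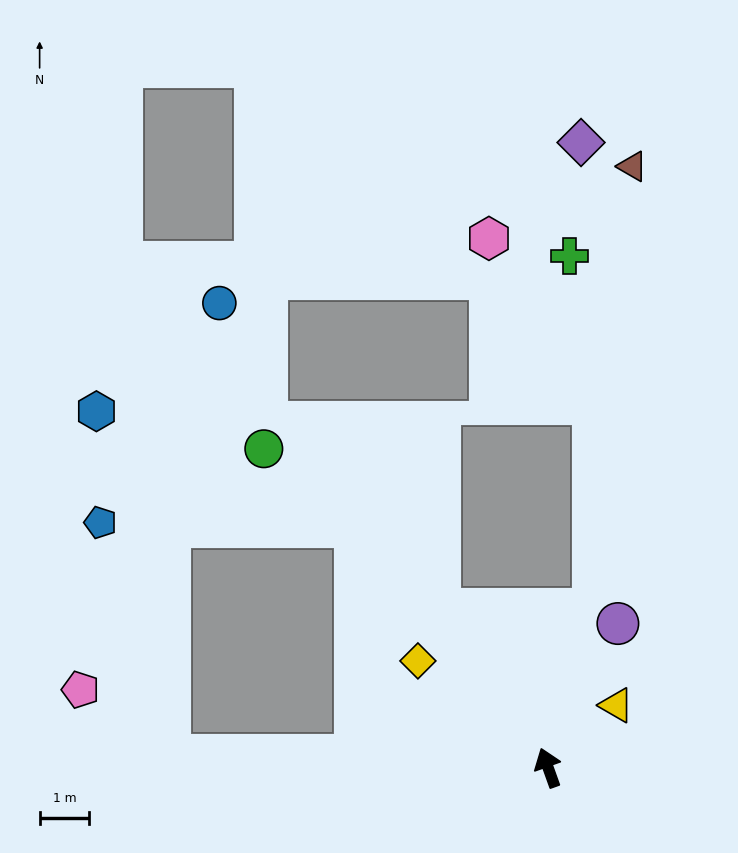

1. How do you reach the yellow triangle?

turn right 67°, forward 1.9 m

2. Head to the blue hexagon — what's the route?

blocked — turn left 19°, forward 6.2 m, then turn left 27°, forward 5.7 m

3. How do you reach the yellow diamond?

turn left 31°, forward 3.4 m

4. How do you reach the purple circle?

turn right 46°, forward 3.2 m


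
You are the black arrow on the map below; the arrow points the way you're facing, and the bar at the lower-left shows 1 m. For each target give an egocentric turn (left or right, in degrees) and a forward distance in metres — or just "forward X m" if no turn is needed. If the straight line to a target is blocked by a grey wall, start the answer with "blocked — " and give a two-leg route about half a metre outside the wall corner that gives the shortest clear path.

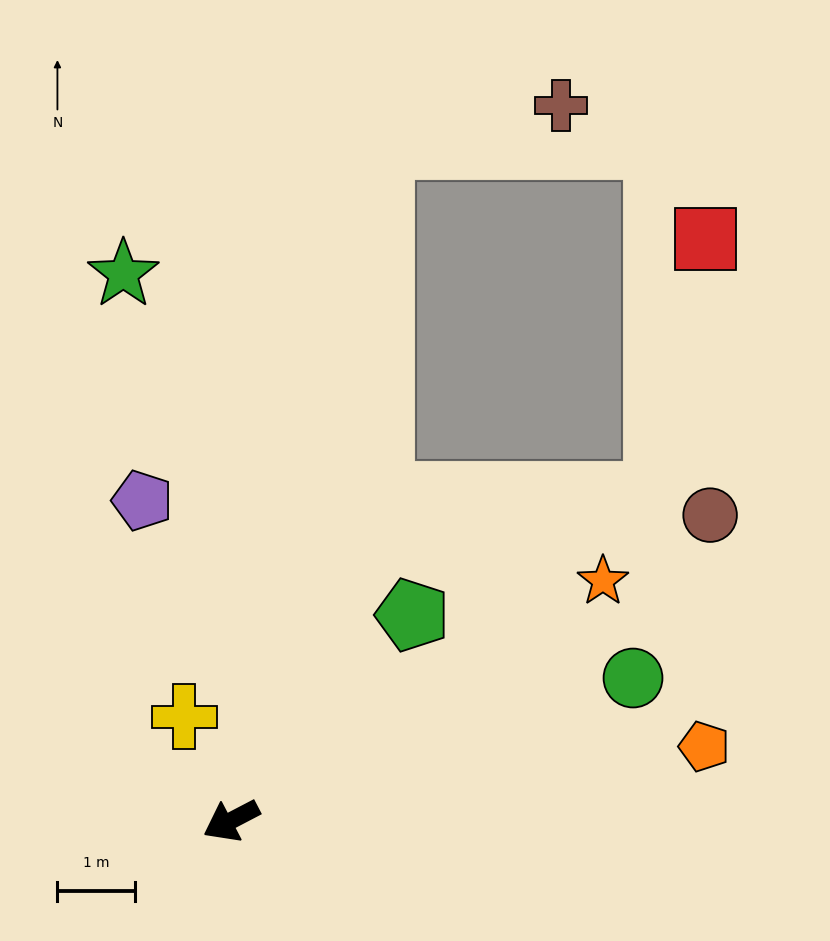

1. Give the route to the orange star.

turn right 175°, forward 5.7 m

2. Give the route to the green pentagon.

turn right 159°, forward 3.5 m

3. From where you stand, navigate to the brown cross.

blocked — turn right 130°, forward 8.9 m, then turn right 65°, forward 2.4 m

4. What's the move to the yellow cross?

turn right 93°, forward 1.5 m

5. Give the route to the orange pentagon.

turn left 161°, forward 6.2 m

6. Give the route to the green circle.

turn left 172°, forward 5.5 m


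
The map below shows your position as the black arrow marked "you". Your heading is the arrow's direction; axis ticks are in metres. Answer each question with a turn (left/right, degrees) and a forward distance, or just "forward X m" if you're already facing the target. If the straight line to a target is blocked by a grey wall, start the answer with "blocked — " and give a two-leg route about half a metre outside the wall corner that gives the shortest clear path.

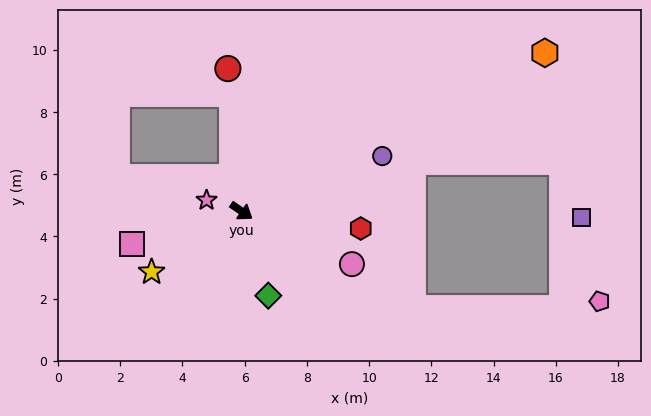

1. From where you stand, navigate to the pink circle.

turn left 9°, forward 3.9 m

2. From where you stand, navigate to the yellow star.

turn right 111°, forward 3.5 m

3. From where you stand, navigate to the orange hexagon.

turn left 62°, forward 11.0 m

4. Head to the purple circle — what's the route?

turn left 56°, forward 4.9 m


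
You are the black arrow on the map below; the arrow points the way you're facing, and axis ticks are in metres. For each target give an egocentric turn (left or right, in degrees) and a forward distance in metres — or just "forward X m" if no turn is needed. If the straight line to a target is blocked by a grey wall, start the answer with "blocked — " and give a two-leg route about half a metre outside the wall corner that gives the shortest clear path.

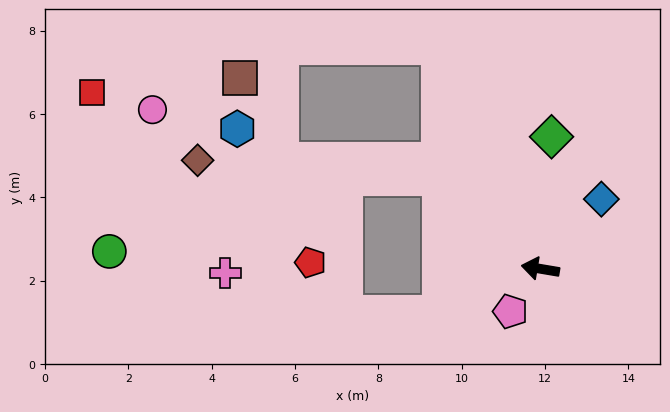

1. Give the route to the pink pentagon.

turn left 64°, forward 1.3 m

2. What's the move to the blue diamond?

turn right 122°, forward 2.2 m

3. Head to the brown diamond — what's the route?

blocked — turn right 33°, forward 3.2 m, then turn left 38°, forward 5.8 m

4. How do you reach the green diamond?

turn right 85°, forward 3.2 m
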